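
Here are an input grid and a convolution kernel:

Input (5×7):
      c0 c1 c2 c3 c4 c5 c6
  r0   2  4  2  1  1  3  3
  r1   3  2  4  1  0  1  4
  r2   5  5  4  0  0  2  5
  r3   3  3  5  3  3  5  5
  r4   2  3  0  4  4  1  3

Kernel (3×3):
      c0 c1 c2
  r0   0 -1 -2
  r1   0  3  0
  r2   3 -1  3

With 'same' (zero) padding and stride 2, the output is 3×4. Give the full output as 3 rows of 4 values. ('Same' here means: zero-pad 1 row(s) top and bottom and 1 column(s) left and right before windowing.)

9 11 9 8
14 19 19 21
-3 -11 -1 4

Output[0,0]: The receptive field on the zero-padded input at this output position is [0 0 0 / 0 2 4 / 0 3 2]. Elementwise product with the kernel and sum: 0·-1 + 0·-2 + 2·3 + 0·3 + 3·-1 + 2·3.
Output[0,1]: The receptive field on the zero-padded input at this output position is [0 0 0 / 4 2 1 / 2 4 1]. Elementwise product with the kernel and sum: 0·-1 + 0·-2 + 2·3 + 2·3 + 4·-1 + 1·3.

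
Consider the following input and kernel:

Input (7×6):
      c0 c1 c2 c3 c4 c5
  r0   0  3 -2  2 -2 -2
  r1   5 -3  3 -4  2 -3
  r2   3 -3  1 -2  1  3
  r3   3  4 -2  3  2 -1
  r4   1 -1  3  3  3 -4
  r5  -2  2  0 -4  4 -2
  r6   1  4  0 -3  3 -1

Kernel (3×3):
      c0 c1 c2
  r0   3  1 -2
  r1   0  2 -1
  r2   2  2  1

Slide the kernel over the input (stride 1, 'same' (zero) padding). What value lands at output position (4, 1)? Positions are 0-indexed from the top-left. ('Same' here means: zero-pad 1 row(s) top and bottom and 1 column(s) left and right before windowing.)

The receptive field on the zero-padded input at this output position is [3 4 -2 / 1 -1 3 / -2 2 0]. Elementwise product with the kernel and sum: 3·3 + 4·1 + -2·-2 + -1·2 + 3·-1 + -2·2 + 2·2 + 0·1.

12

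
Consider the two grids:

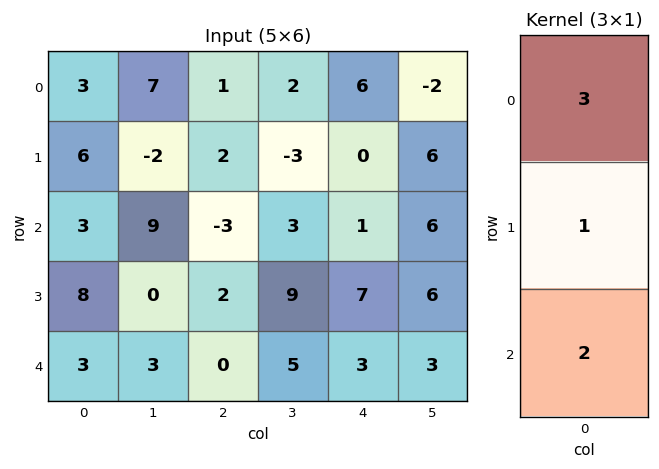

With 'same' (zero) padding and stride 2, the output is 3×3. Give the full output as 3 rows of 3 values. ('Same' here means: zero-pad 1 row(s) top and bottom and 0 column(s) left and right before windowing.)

Output[0,0]: The receptive field on the zero-padded input at this output position is [0 / 3 / 6]. Elementwise product with the kernel and sum: 0·3 + 3·1 + 6·2.

15 5 6
37 7 15
27 6 24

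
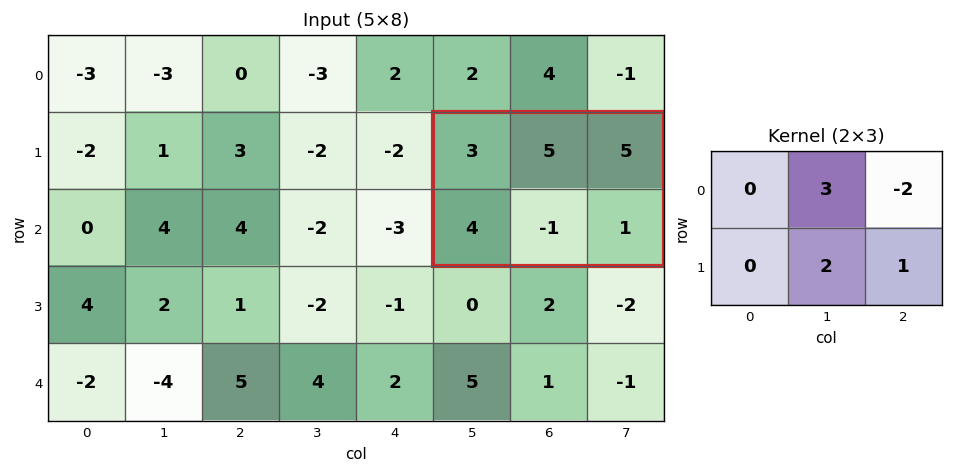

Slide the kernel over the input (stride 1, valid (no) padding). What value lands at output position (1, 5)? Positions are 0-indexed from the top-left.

4

The receptive field on the input at this output position is [3 5 5 / 4 -1 1]. Elementwise product with the kernel and sum: 5·3 + 5·-2 + -1·2 + 1·1.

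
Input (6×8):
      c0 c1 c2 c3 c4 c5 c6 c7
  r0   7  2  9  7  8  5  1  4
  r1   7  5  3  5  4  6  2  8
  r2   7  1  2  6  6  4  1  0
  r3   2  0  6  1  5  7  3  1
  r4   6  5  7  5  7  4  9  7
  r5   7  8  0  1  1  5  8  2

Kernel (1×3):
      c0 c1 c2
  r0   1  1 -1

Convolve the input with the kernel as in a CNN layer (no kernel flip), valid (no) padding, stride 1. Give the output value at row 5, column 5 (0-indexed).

11

The receptive field on the input at this output position is [5 8 2]. Elementwise product with the kernel and sum: 5·1 + 8·1 + 2·-1.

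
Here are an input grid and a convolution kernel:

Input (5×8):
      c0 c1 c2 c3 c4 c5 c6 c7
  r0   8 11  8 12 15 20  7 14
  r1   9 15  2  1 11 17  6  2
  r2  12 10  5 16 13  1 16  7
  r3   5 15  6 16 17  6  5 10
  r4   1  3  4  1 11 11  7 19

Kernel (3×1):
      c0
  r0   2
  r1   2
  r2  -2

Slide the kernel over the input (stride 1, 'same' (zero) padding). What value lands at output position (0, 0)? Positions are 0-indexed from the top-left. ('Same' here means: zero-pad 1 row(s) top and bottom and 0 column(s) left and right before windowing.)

The receptive field on the zero-padded input at this output position is [0 / 8 / 9]. Elementwise product with the kernel and sum: 0·2 + 8·2 + 9·-2.

-2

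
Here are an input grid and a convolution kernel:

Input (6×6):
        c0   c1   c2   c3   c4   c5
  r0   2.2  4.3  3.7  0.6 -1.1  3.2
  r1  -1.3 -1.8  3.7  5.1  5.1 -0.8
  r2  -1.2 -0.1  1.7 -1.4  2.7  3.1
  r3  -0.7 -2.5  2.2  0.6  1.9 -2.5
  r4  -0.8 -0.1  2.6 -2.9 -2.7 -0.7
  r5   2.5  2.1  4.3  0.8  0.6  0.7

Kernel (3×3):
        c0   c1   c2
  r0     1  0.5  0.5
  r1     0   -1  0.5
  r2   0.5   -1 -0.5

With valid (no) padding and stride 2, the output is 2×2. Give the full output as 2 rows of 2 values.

8.5 1.8
1.6 8.25

Output[0,0]: The receptive field on the input at this output position is [2.2 4.3 3.7 / -1.3 -1.8 3.7 / -1.2 -0.1 1.7]. Elementwise product with the kernel and sum: 2.2·1 + 4.3·0.5 + 3.7·0.5 + -1.8·-1 + 3.7·0.5 + -1.2·0.5 + -0.1·-1 + 1.7·-0.5.
Output[0,1]: The receptive field on the input at this output position is [3.7 0.6 -1.1 / 3.7 5.1 5.1 / 1.7 -1.4 2.7]. Elementwise product with the kernel and sum: 3.7·1 + 0.6·0.5 + -1.1·0.5 + 5.1·-1 + 5.1·0.5 + 1.7·0.5 + -1.4·-1 + 2.7·-0.5.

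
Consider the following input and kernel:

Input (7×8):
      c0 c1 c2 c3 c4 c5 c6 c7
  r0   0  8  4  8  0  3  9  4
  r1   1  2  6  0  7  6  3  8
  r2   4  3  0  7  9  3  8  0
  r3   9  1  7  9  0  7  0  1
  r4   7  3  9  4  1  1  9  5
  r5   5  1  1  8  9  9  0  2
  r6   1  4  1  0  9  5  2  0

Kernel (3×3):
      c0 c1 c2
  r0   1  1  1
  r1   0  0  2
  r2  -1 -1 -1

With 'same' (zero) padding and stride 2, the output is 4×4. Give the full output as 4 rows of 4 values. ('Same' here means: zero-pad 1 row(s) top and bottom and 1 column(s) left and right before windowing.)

Output[0,0]: The receptive field on the zero-padded input at this output position is [0 0 0 / 0 0 8 / 0 1 2]. Elementwise product with the kernel and sum: 0·1 + 0·1 + 0·1 + 8·2 + 0·-1 + 1·-1 + 2·-1.
Output[0,1]: The receptive field on the zero-padded input at this output position is [0 0 0 / 8 4 8 / 2 6 0]. Elementwise product with the kernel and sum: 0·1 + 0·1 + 0·1 + 8·2 + 2·-1 + 6·-1 + 0·-1.

13 8 -7 -9
-1 5 3 9
10 15 -8 7
14 10 36 11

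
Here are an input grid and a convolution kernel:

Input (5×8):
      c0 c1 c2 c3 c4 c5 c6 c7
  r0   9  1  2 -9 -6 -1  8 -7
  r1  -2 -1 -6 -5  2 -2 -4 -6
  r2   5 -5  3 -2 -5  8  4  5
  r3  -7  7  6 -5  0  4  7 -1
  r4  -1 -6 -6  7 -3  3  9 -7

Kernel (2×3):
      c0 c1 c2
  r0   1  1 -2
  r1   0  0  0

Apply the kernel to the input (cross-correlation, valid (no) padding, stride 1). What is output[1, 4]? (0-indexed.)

The receptive field on the input at this output position is [2 -2 -4 / -5 8 4]. Elementwise product with the kernel and sum: 2·1 + -2·1 + -4·-2.

8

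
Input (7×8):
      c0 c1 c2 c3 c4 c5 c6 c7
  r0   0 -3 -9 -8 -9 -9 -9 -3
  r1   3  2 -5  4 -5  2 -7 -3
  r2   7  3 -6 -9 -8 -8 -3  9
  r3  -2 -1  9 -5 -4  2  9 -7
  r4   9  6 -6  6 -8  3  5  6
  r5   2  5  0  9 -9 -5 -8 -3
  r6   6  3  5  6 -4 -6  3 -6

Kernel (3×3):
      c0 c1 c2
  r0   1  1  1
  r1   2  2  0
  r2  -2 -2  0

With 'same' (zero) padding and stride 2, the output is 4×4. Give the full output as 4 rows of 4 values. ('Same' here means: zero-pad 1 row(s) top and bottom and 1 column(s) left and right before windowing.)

-6 -18 -32 -26
23 -21 -15 -52
11 -7 -11 46
19 30 -1 -22

Output[0,0]: The receptive field on the zero-padded input at this output position is [0 0 0 / 0 0 -3 / 0 3 2]. Elementwise product with the kernel and sum: 0·1 + 0·1 + 0·1 + 0·2 + 0·2 + 0·-2 + 3·-2.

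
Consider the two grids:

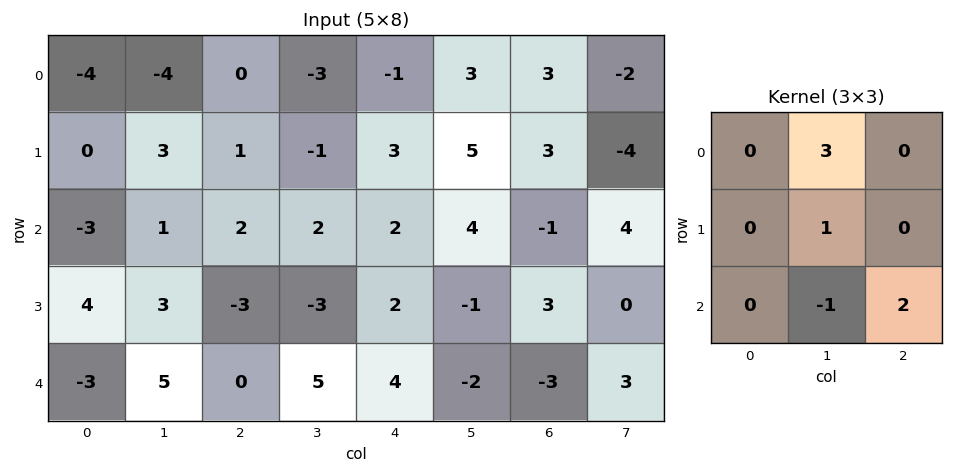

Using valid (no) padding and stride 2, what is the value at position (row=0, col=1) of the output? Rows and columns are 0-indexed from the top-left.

The receptive field on the input at this output position is [0 -3 -1 / 1 -1 3 / 2 2 2]. Elementwise product with the kernel and sum: -3·3 + -1·1 + 2·-1 + 2·2.

-8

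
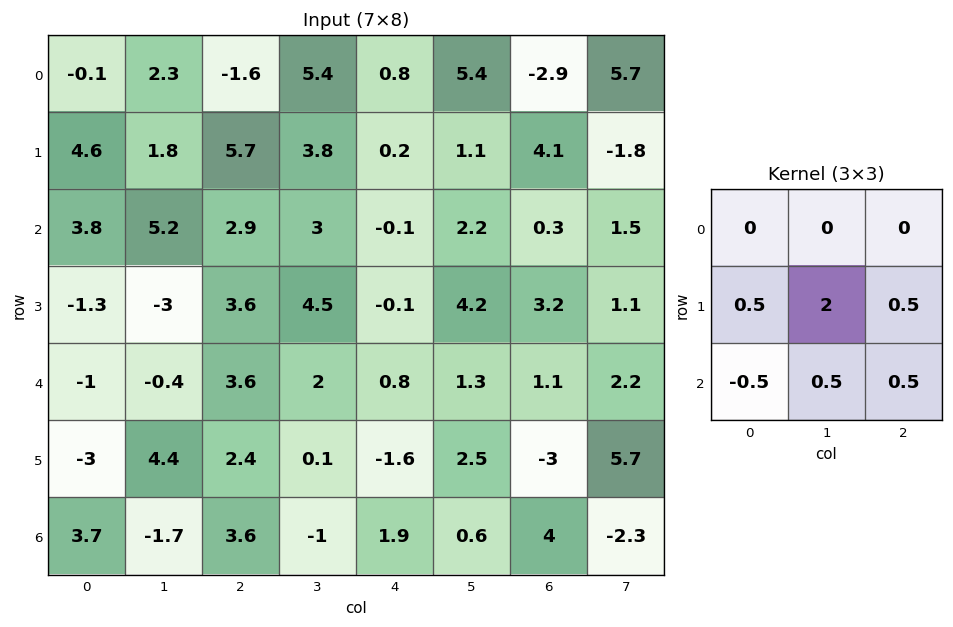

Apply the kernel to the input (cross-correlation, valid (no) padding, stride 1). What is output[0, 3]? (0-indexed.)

The receptive field on the input at this output position is [5.4 0.8 5.4 / 3.8 0.2 1.1 / 3 -0.1 2.2]. Elementwise product with the kernel and sum: 3.8·0.5 + 0.2·2 + 1.1·0.5 + 3·-0.5 + -0.1·0.5 + 2.2·0.5.

2.4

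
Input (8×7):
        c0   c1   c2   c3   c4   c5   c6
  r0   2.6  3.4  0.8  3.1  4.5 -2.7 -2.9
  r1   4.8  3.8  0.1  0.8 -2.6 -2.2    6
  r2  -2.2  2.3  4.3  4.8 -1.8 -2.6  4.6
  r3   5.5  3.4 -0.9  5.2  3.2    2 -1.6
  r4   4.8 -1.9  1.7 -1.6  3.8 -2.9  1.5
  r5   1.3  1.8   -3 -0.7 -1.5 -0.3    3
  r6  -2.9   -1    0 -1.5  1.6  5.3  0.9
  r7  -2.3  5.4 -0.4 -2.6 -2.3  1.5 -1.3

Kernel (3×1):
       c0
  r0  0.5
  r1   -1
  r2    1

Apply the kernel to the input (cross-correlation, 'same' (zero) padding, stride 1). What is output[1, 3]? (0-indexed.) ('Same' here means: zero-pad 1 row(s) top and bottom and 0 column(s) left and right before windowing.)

The receptive field on the zero-padded input at this output position is [3.1 / 0.8 / 4.8]. Elementwise product with the kernel and sum: 3.1·0.5 + 0.8·-1 + 4.8·1.

5.55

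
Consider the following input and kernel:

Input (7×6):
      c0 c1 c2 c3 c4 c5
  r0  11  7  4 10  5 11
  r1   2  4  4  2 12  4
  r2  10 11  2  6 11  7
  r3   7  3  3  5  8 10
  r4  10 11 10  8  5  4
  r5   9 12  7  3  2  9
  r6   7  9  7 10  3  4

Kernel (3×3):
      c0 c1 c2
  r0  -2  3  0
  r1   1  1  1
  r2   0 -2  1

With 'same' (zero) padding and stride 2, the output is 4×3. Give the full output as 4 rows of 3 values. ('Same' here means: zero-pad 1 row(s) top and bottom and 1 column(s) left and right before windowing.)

18 15 6
16 22 50
36 21 36
43 23 17

Output[0,0]: The receptive field on the zero-padded input at this output position is [0 0 0 / 0 11 7 / 0 2 4]. Elementwise product with the kernel and sum: 0·-2 + 0·3 + 0·1 + 11·1 + 7·1 + 2·-2 + 4·1.
Output[0,1]: The receptive field on the zero-padded input at this output position is [0 0 0 / 7 4 10 / 4 4 2]. Elementwise product with the kernel and sum: 0·-2 + 0·3 + 7·1 + 4·1 + 10·1 + 4·-2 + 2·1.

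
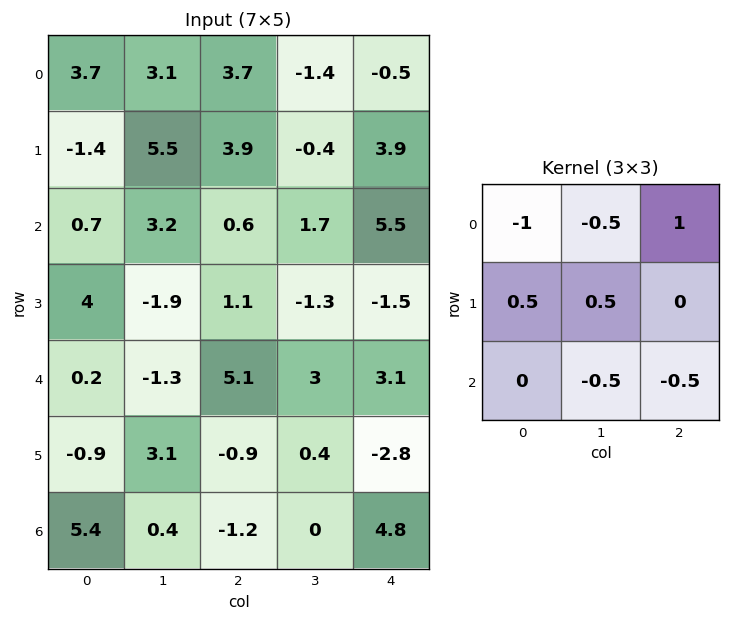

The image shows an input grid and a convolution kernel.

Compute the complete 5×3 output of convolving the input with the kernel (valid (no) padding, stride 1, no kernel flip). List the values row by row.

Output[0,0]: The receptive field on the input at this output position is [3.7 3.1 3.7 / -1.4 5.5 3.9 / 0.7 3.2 0.6]. Elementwise product with the kernel and sum: 3.7·-1 + 3.1·-0.5 + 3.7·1 + -1.4·0.5 + 5.5·0.5 + 3.2·-0.5 + 0.6·-0.5.
Output[0,1]: The receptive field on the input at this output position is [3.1 3.7 -1.4 / 5.5 3.9 -0.4 / 3.2 0.6 1.7]. Elementwise product with the kernel and sum: 3.1·-1 + 3.7·-0.5 + -1.4·1 + 5.5·0.5 + 3.9·0.5 + 0.6·-0.5 + 1.7·-0.5.

-1.4 -2.8 -5.35
4.9 -5.85 2.75
-2.55 -6.25 0.9
-3.6 2.2 3.3
7.05 3.45 -6.15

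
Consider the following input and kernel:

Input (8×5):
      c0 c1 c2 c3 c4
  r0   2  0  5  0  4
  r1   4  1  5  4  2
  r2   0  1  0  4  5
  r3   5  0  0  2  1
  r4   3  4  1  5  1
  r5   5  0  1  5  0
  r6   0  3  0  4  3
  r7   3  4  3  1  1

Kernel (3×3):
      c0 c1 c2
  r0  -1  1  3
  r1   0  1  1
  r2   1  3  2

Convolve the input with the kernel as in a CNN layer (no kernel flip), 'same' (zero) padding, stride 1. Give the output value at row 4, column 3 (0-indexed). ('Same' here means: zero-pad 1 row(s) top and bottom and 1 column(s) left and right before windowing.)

27

The receptive field on the zero-padded input at this output position is [0 2 1 / 1 5 1 / 1 5 0]. Elementwise product with the kernel and sum: 0·-1 + 2·1 + 1·3 + 5·1 + 1·1 + 1·1 + 5·3 + 0·2.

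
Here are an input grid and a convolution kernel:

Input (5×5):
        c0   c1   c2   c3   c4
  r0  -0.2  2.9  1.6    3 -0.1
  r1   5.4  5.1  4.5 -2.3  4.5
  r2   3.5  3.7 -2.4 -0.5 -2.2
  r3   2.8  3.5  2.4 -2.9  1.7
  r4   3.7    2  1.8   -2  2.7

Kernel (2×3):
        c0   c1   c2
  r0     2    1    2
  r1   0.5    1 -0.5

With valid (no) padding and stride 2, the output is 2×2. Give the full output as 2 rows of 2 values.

Output[0,0]: The receptive field on the input at this output position is [-0.2 2.9 1.6 / 5.4 5.1 4.5]. Elementwise product with the kernel and sum: -0.2·2 + 2.9·1 + 1.6·2 + 5.4·0.5 + 5.1·1 + 4.5·-0.5.
Output[0,1]: The receptive field on the input at this output position is [1.6 3 -0.1 / 4.5 -2.3 4.5]. Elementwise product with the kernel and sum: 1.6·2 + 3·1 + -0.1·2 + 4.5·0.5 + -2.3·1 + 4.5·-0.5.

11.25 3.7
9.6 -12.25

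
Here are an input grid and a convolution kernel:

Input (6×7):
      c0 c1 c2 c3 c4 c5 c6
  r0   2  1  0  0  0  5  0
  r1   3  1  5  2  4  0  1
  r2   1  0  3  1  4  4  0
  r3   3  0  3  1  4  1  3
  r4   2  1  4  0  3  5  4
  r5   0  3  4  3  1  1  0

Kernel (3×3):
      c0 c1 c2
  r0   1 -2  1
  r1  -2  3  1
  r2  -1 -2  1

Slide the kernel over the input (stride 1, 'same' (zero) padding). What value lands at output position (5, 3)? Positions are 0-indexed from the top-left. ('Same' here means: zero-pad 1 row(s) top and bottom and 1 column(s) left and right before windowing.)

9

The receptive field on the zero-padded input at this output position is [4 0 3 / 4 3 1 / 0 0 0]. Elementwise product with the kernel and sum: 4·1 + 0·-2 + 3·1 + 4·-2 + 3·3 + 1·1 + 0·-1 + 0·-2 + 0·1.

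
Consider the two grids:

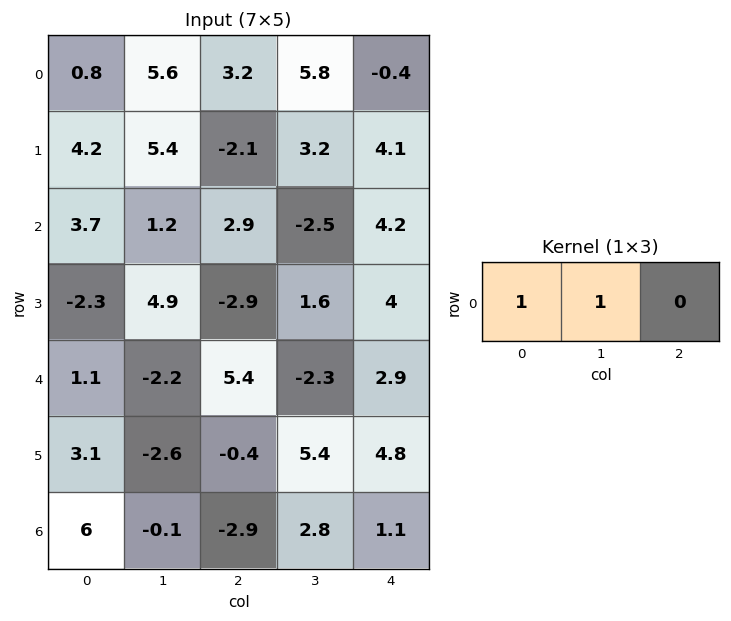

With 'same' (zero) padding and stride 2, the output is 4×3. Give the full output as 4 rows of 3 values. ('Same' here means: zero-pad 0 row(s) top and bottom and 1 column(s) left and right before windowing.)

Output[0,0]: The receptive field on the zero-padded input at this output position is [0 0.8 5.6]. Elementwise product with the kernel and sum: 0·1 + 0.8·1.

0.8 8.8 5.4
3.7 4.1 1.7
1.1 3.2 0.6
6 -3 3.9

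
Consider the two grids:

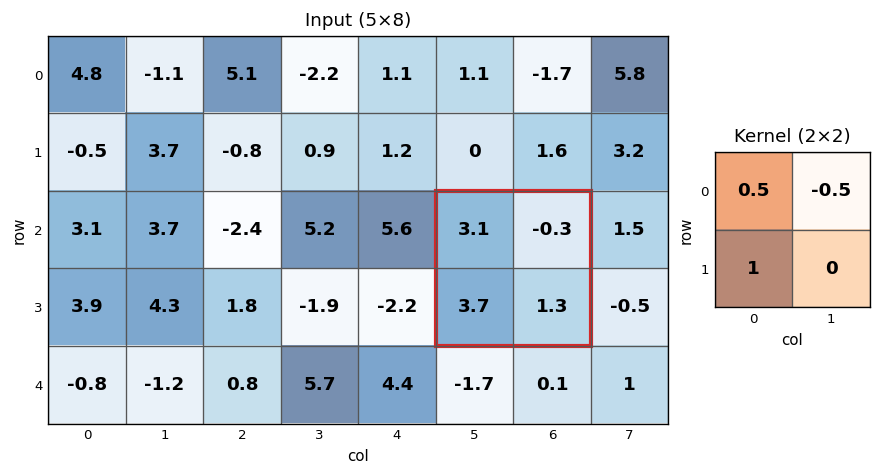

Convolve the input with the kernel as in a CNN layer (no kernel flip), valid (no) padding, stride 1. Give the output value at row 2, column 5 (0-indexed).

5.4

The receptive field on the input at this output position is [3.1 -0.3 / 3.7 1.3]. Elementwise product with the kernel and sum: 3.1·0.5 + -0.3·-0.5 + 3.7·1.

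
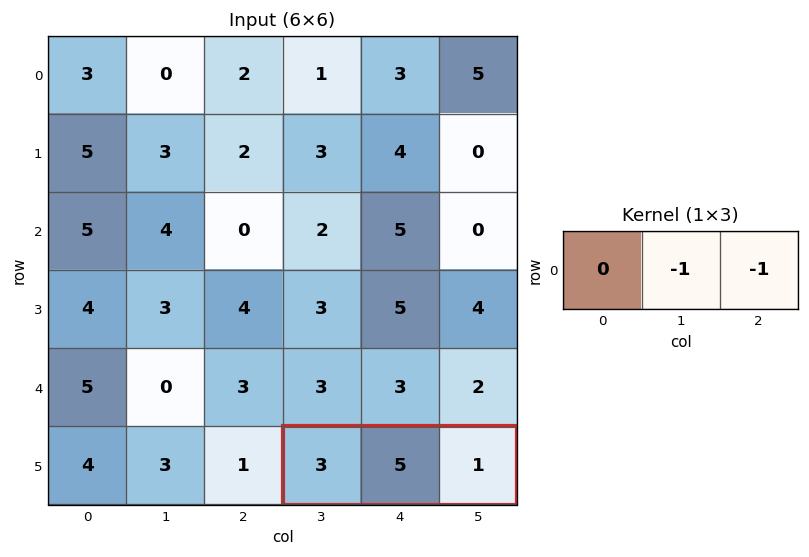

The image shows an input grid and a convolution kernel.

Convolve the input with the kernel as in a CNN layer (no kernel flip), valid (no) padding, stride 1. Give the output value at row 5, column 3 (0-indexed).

-6

The receptive field on the input at this output position is [3 5 1]. Elementwise product with the kernel and sum: 5·-1 + 1·-1.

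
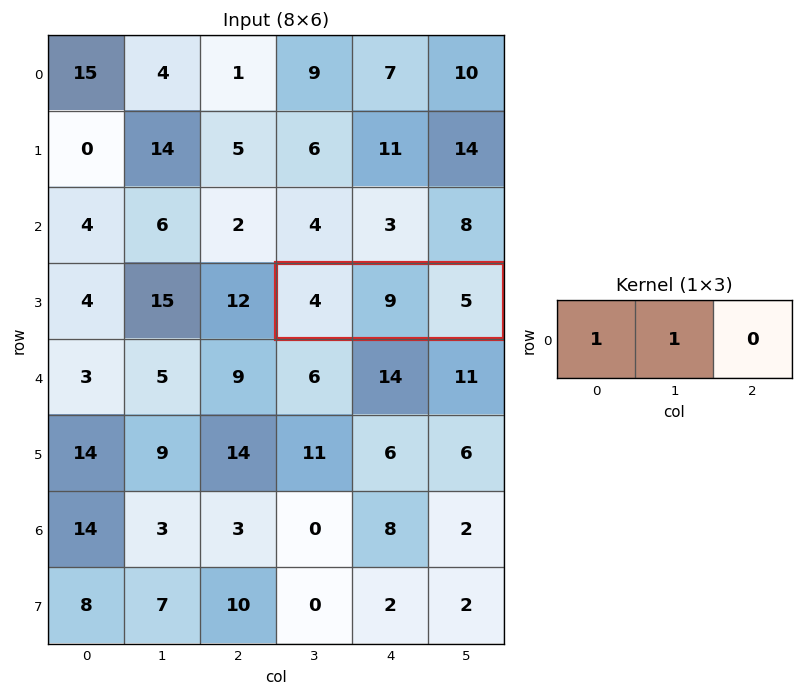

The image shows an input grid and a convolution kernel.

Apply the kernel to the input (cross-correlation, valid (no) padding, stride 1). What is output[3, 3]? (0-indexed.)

13

The receptive field on the input at this output position is [4 9 5]. Elementwise product with the kernel and sum: 4·1 + 9·1.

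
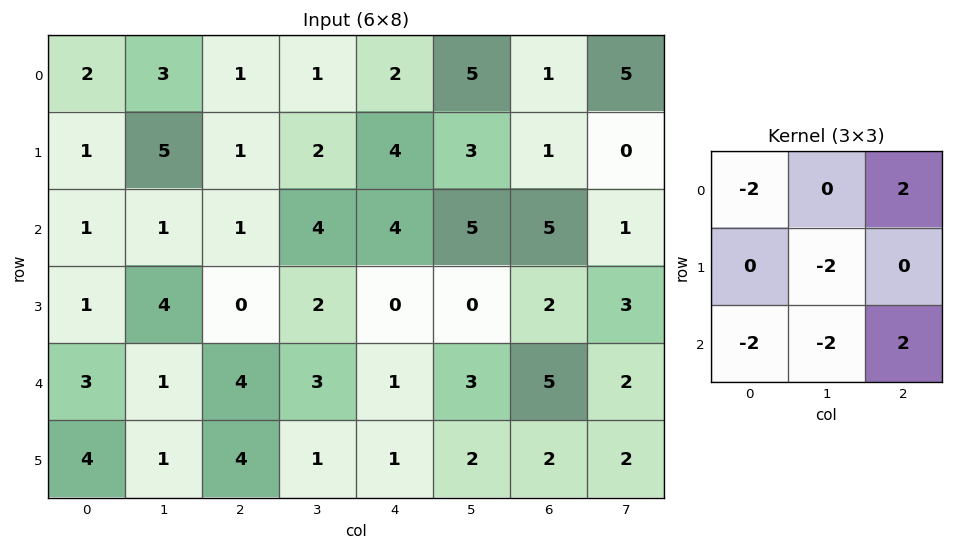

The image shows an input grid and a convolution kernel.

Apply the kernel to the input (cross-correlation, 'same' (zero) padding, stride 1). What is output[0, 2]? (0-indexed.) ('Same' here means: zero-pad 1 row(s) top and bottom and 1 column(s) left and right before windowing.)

The receptive field on the zero-padded input at this output position is [0 0 0 / 3 1 1 / 5 1 2]. Elementwise product with the kernel and sum: 0·-2 + 0·2 + 1·-2 + 5·-2 + 1·-2 + 2·2.

-10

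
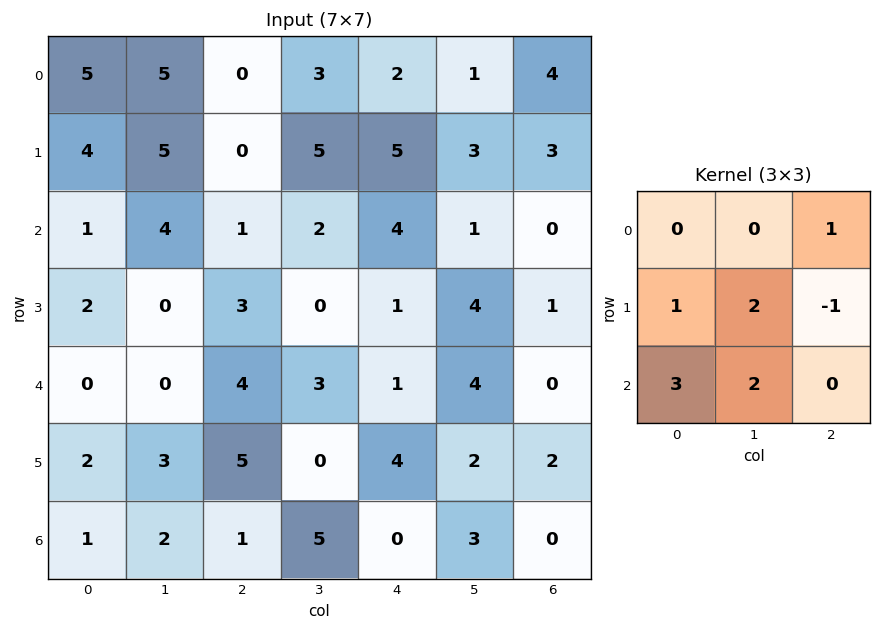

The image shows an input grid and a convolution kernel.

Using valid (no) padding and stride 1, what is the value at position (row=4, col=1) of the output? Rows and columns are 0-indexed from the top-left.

24

The receptive field on the input at this output position is [0 4 3 / 3 5 0 / 2 1 5]. Elementwise product with the kernel and sum: 3·1 + 3·1 + 5·2 + 0·-1 + 2·3 + 1·2.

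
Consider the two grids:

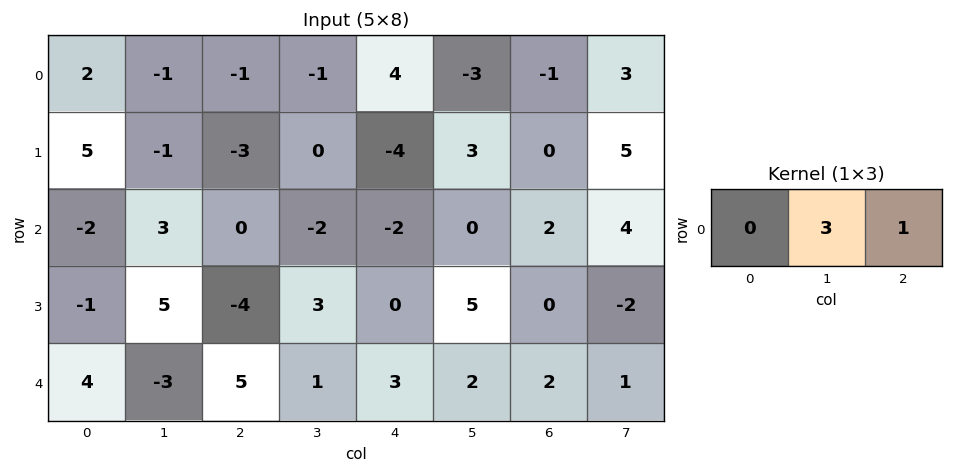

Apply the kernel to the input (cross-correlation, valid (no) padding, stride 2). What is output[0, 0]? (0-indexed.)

The receptive field on the input at this output position is [2 -1 -1]. Elementwise product with the kernel and sum: -1·3 + -1·1.

-4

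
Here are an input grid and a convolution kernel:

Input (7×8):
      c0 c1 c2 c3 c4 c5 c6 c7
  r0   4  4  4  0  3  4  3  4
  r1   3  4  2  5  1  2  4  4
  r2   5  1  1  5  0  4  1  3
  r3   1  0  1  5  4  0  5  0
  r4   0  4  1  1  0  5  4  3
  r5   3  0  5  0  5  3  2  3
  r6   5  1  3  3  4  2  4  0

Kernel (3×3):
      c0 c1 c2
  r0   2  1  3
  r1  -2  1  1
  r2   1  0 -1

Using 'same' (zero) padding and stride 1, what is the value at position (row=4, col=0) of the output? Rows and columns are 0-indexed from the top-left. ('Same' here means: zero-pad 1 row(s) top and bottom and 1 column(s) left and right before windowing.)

5

The receptive field on the zero-padded input at this output position is [0 1 0 / 0 0 4 / 0 3 0]. Elementwise product with the kernel and sum: 0·2 + 1·1 + 0·3 + 0·-2 + 0·1 + 4·1 + 0·1 + 0·-1.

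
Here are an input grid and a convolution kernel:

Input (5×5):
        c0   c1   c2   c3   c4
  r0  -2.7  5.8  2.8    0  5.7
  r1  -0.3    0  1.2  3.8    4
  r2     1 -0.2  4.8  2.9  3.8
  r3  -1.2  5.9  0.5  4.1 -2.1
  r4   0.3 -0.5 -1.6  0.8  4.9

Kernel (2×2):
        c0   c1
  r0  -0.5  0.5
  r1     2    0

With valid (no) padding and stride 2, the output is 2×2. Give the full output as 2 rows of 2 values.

3.65 1
-3 0.05

Output[0,0]: The receptive field on the input at this output position is [-2.7 5.8 / -0.3 0]. Elementwise product with the kernel and sum: -2.7·-0.5 + 5.8·0.5 + -0.3·2.
Output[0,1]: The receptive field on the input at this output position is [2.8 0 / 1.2 3.8]. Elementwise product with the kernel and sum: 2.8·-0.5 + 0·0.5 + 1.2·2.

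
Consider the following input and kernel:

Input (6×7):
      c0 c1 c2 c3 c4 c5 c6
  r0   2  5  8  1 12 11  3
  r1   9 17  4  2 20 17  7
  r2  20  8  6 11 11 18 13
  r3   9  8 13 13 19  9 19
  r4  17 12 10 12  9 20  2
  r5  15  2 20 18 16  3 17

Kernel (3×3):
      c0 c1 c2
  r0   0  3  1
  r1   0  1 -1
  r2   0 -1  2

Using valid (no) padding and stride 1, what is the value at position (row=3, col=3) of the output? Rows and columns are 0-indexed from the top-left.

The receptive field on the input at this output position is [13 19 9 / 12 9 20 / 18 16 3]. Elementwise product with the kernel and sum: 19·3 + 9·1 + 9·1 + 20·-1 + 16·-1 + 3·2.

45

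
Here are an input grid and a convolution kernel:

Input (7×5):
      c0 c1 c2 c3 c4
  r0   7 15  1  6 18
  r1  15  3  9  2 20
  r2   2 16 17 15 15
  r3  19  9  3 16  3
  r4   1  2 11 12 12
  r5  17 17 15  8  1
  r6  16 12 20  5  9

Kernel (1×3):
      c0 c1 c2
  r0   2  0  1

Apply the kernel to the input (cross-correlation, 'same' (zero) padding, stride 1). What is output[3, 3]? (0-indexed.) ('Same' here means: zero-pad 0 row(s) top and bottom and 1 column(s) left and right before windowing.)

The receptive field on the zero-padded input at this output position is [3 16 3]. Elementwise product with the kernel and sum: 3·2 + 3·1.

9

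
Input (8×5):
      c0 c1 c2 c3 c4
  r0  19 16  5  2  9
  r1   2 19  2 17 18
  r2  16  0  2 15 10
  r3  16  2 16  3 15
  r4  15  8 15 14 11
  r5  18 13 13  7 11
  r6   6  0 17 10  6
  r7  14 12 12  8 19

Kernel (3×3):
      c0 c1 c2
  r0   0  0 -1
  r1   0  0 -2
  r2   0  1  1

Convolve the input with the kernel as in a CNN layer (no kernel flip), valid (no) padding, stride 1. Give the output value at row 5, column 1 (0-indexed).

The receptive field on the input at this output position is [13 13 7 / 0 17 10 / 12 12 8]. Elementwise product with the kernel and sum: 7·-1 + 10·-2 + 12·1 + 8·1.

-7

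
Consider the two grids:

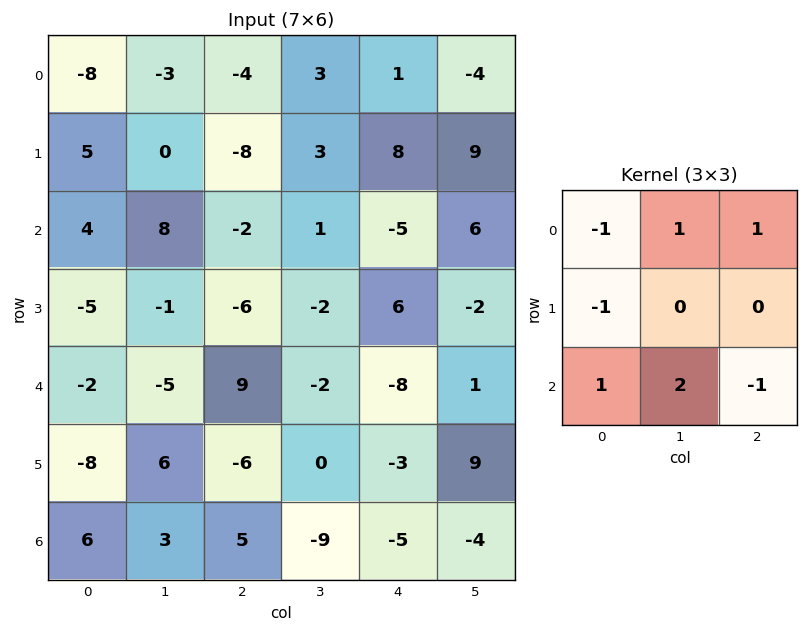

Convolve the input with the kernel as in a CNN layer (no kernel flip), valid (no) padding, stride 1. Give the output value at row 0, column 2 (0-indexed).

The receptive field on the input at this output position is [-4 3 1 / -8 3 8 / -2 1 -5]. Elementwise product with the kernel and sum: -4·-1 + 3·1 + 1·1 + -8·-1 + -2·1 + 1·2 + -5·-1.

21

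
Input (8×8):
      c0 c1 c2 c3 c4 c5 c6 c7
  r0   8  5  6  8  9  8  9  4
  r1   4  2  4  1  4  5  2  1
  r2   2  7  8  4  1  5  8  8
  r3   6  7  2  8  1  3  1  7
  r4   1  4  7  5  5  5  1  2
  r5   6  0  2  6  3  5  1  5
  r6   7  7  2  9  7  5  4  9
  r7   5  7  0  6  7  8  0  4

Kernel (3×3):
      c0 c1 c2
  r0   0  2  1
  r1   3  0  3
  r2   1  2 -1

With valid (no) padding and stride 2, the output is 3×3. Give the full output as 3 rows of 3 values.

48 64 46
48 30 38
58 43 36

Output[0,0]: The receptive field on the input at this output position is [8 5 6 / 4 2 4 / 2 7 8]. Elementwise product with the kernel and sum: 5·2 + 6·1 + 4·3 + 4·3 + 2·1 + 7·2 + 8·-1.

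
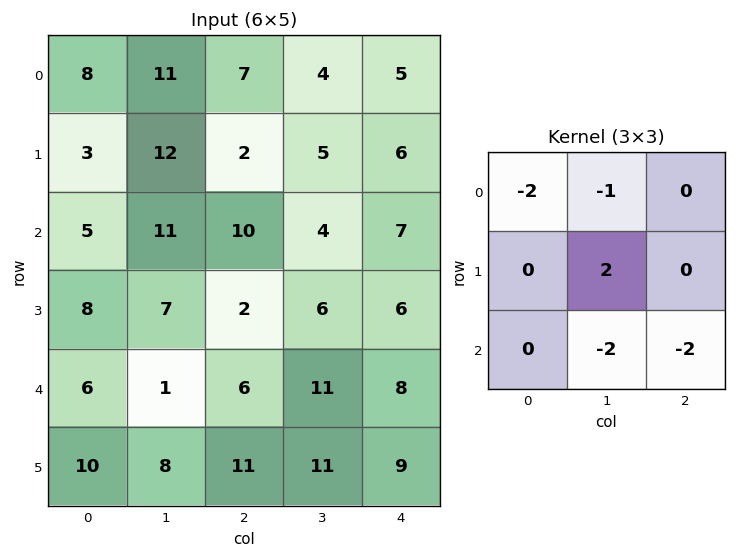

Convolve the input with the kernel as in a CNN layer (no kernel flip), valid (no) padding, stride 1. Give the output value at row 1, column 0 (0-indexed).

-14

The receptive field on the input at this output position is [3 12 2 / 5 11 10 / 8 7 2]. Elementwise product with the kernel and sum: 3·-2 + 12·-1 + 11·2 + 7·-2 + 2·-2.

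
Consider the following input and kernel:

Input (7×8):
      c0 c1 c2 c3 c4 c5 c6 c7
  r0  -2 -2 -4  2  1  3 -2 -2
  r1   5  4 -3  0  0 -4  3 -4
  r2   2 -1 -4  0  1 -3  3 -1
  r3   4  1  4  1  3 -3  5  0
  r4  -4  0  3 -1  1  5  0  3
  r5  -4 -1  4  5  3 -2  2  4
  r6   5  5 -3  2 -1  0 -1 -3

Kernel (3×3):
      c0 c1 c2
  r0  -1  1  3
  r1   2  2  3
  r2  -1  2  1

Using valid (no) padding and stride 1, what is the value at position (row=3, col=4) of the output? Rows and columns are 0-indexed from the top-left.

The receptive field on the input at this output position is [3 -3 5 / 1 5 0 / 3 -2 2]. Elementwise product with the kernel and sum: 3·-1 + -3·1 + 5·3 + 1·2 + 5·2 + 0·3 + 3·-1 + -2·2 + 2·1.

16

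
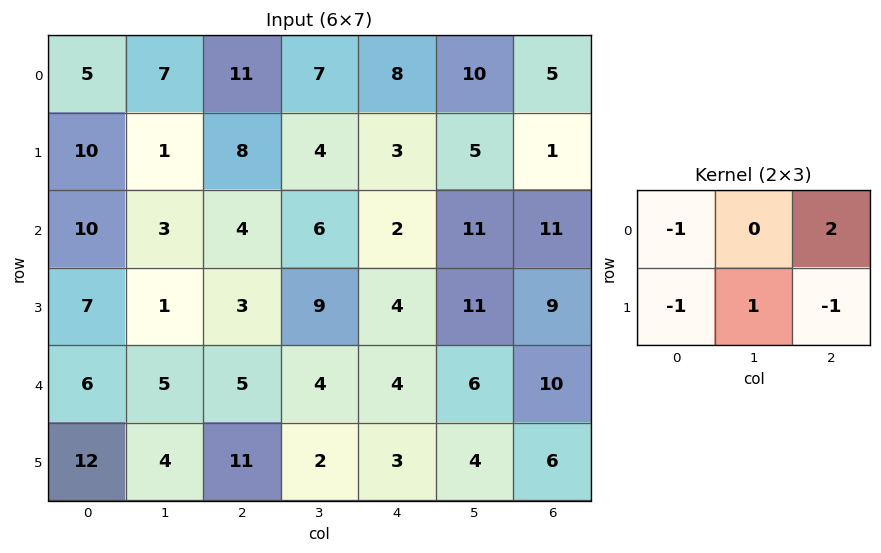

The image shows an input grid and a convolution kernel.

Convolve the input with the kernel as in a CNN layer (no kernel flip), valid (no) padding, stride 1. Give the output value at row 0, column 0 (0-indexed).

0

The receptive field on the input at this output position is [5 7 11 / 10 1 8]. Elementwise product with the kernel and sum: 5·-1 + 11·2 + 10·-1 + 1·1 + 8·-1.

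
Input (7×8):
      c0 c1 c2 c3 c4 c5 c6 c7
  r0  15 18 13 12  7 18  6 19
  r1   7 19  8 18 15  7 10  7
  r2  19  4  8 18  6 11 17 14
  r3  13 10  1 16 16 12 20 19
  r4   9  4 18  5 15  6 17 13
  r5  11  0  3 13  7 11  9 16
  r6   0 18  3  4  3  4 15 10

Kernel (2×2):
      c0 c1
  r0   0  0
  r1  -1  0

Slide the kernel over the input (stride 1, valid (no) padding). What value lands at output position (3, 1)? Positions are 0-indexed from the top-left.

The receptive field on the input at this output position is [10 1 / 4 18]. Elementwise product with the kernel and sum: 4·-1.

-4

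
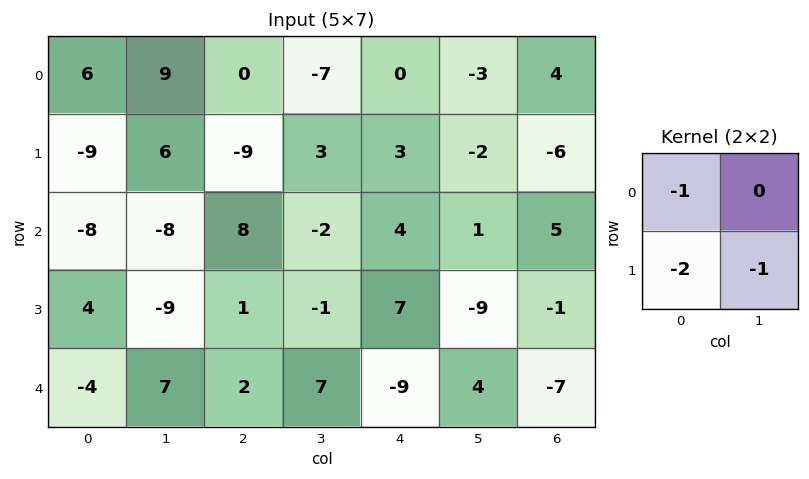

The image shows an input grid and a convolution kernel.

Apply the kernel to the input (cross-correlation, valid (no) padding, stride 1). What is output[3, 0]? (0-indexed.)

-3

The receptive field on the input at this output position is [4 -9 / -4 7]. Elementwise product with the kernel and sum: 4·-1 + -4·-2 + 7·-1.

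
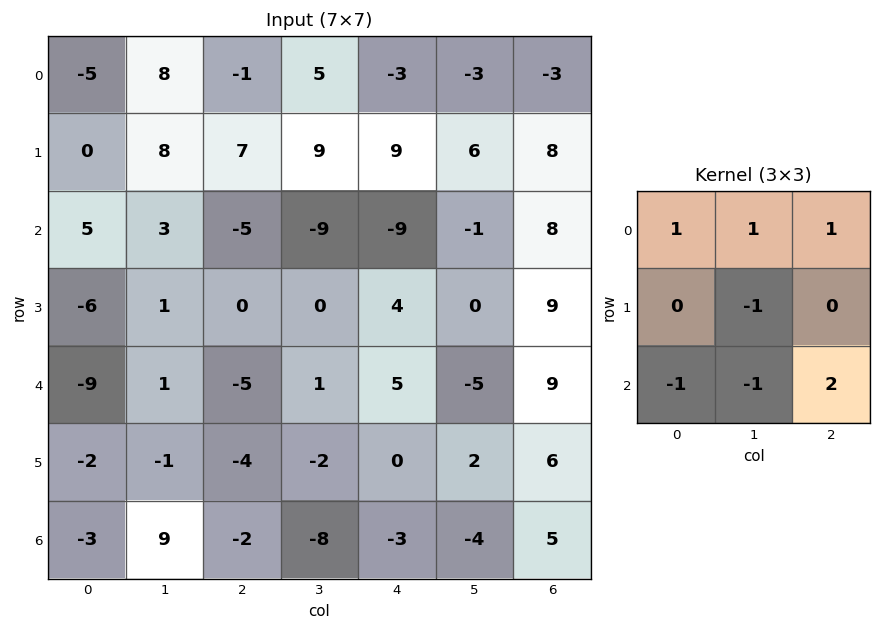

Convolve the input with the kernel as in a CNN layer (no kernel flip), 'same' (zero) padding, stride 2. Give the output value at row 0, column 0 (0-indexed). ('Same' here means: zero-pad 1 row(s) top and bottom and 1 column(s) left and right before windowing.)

21

The receptive field on the zero-padded input at this output position is [0 0 0 / 0 -5 8 / 0 0 8]. Elementwise product with the kernel and sum: 0·1 + 0·1 + 0·1 + -5·-1 + 0·-1 + 0·-1 + 8·2.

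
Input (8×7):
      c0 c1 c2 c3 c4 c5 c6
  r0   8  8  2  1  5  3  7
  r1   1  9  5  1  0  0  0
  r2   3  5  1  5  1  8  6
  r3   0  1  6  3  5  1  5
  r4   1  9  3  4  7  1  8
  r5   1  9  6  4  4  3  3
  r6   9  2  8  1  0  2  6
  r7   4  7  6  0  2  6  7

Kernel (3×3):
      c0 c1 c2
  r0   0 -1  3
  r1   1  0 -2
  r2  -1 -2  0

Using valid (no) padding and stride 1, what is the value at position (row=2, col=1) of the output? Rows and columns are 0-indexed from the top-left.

The receptive field on the input at this output position is [5 1 5 / 1 6 3 / 9 3 4]. Elementwise product with the kernel and sum: 1·-1 + 5·3 + 1·1 + 3·-2 + 9·-1 + 3·-2.

-6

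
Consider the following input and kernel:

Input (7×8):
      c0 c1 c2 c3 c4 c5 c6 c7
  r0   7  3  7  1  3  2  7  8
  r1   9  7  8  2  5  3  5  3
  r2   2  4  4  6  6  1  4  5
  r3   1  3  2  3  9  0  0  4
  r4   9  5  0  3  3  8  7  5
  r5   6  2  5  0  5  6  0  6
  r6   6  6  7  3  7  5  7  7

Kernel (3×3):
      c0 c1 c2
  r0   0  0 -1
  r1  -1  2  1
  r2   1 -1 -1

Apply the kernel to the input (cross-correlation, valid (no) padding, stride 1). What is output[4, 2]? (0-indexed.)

The receptive field on the input at this output position is [0 3 3 / 5 0 5 / 7 3 7]. Elementwise product with the kernel and sum: 3·-1 + 5·-1 + 0·2 + 5·1 + 7·1 + 3·-1 + 7·-1.

-6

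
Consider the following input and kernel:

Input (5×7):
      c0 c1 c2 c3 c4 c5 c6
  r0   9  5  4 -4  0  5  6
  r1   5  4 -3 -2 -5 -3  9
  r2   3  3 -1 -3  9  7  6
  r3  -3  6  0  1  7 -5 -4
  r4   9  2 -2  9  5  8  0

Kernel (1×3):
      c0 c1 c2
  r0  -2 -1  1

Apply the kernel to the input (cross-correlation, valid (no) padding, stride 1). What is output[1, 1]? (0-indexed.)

The receptive field on the input at this output position is [4 -3 -2]. Elementwise product with the kernel and sum: 4·-2 + -3·-1 + -2·1.

-7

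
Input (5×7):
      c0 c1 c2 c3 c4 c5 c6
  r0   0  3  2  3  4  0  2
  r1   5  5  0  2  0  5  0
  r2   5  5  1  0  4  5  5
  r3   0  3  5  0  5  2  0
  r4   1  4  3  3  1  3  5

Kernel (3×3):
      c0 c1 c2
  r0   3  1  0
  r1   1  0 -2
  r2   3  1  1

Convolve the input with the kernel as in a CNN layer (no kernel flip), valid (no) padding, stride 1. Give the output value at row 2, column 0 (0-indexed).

The receptive field on the input at this output position is [5 5 1 / 0 3 5 / 1 4 3]. Elementwise product with the kernel and sum: 5·3 + 5·1 + 0·1 + 5·-2 + 1·3 + 4·1 + 3·1.

20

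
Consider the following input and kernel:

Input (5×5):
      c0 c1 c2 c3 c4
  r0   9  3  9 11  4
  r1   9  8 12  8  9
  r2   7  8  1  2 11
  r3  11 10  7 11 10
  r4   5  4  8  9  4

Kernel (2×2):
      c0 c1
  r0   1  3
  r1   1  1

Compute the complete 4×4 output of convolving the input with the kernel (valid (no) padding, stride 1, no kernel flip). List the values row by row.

Output[0,0]: The receptive field on the input at this output position is [9 3 / 9 8]. Elementwise product with the kernel and sum: 9·1 + 3·3 + 9·1 + 8·1.
Output[0,1]: The receptive field on the input at this output position is [3 9 / 8 12]. Elementwise product with the kernel and sum: 3·1 + 9·3 + 8·1 + 12·1.

35 50 62 40
48 53 39 48
52 28 25 56
50 43 57 54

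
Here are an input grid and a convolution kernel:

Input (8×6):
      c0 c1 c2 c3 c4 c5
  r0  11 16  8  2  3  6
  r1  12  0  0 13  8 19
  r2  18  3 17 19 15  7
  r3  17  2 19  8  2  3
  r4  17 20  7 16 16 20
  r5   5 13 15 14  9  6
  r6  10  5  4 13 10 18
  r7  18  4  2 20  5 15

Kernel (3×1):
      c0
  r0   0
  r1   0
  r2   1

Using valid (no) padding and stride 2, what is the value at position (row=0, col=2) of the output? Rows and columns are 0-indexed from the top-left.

15

The receptive field on the input at this output position is [3 / 8 / 15]. Elementwise product with the kernel and sum: 15·1.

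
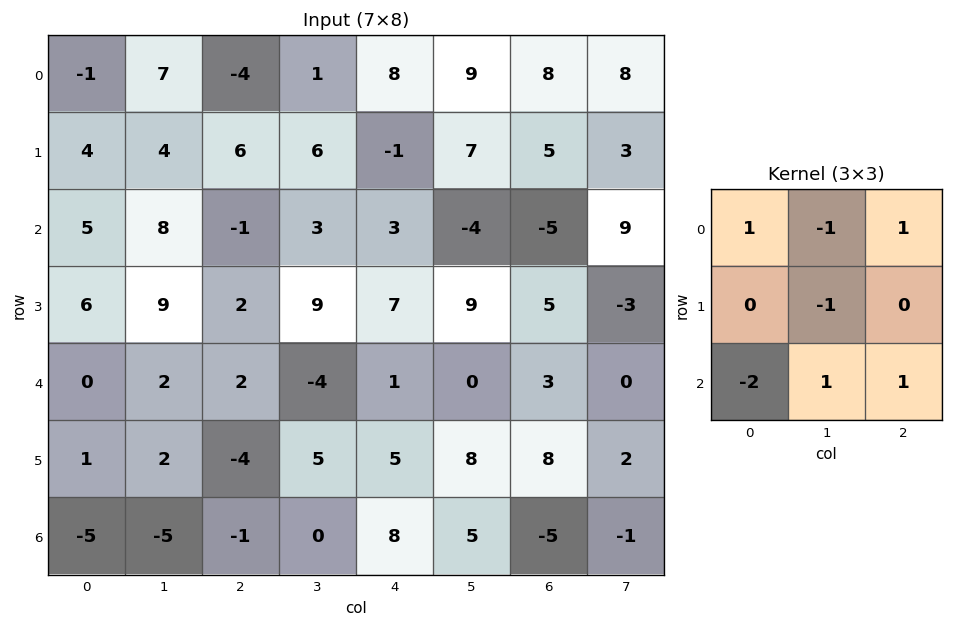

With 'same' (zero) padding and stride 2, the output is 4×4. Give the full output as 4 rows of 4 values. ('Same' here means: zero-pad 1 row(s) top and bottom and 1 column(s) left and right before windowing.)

Output[0,0]: The receptive field on the zero-padded input at this output position is [0 0 0 / 0 -1 7 / 0 4 4]. Elementwise product with the kernel and sum: 0·1 + 0·-1 + 0·1 + -1·-1 + 0·-2 + 4·1 + 4·1.

9 8 -14 -14
10 -2 9 -6
6 11 13 -8
6 12 0 7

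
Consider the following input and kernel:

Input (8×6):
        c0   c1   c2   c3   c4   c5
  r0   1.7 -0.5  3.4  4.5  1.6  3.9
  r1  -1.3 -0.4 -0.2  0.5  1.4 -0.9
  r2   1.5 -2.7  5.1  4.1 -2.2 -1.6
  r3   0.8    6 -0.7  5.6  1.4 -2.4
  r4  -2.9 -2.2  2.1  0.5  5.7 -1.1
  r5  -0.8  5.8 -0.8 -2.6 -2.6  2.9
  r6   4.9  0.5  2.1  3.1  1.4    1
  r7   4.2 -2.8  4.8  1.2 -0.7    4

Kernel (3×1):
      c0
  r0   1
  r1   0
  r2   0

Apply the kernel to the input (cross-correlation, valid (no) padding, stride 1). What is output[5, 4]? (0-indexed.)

The receptive field on the input at this output position is [-2.6 / 1.4 / -0.7]. Elementwise product with the kernel and sum: -2.6·1.

-2.6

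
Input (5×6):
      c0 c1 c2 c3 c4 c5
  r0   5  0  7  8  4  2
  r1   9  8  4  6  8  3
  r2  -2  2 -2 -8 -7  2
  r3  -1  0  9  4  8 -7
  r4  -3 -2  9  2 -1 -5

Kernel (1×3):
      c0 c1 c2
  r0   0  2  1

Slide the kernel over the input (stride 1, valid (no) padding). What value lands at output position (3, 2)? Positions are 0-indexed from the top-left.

The receptive field on the input at this output position is [9 4 8]. Elementwise product with the kernel and sum: 4·2 + 8·1.

16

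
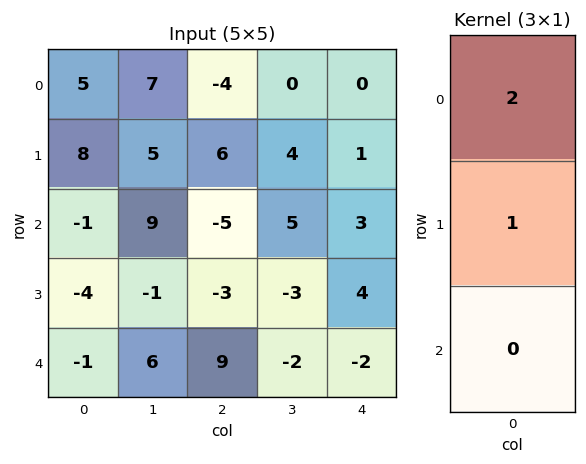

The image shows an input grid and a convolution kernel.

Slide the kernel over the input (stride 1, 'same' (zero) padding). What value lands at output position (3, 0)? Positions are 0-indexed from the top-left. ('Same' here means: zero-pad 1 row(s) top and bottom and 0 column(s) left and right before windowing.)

-6

The receptive field on the zero-padded input at this output position is [-1 / -4 / -1]. Elementwise product with the kernel and sum: -1·2 + -4·1.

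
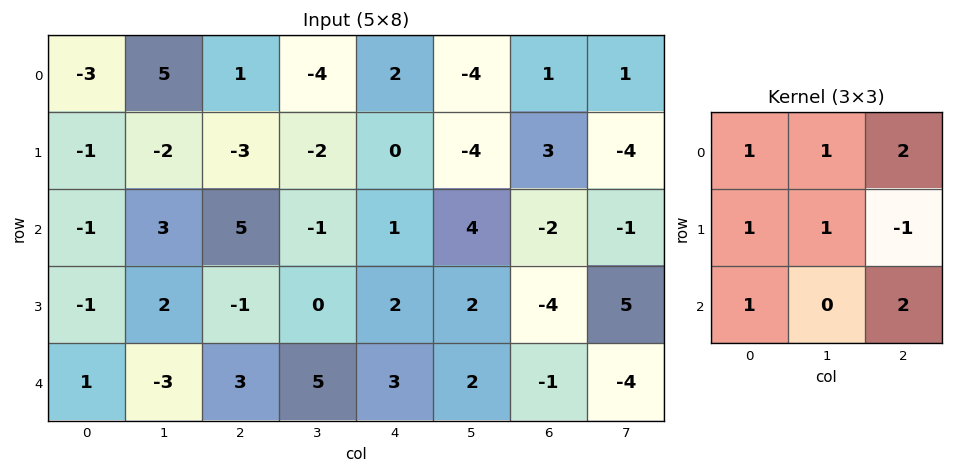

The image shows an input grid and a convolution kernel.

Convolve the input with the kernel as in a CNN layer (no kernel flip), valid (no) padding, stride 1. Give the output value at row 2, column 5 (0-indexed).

-13

The receptive field on the input at this output position is [4 -2 -1 / 2 -4 5 / 2 -1 -4]. Elementwise product with the kernel and sum: 4·1 + -2·1 + -1·2 + 2·1 + -4·1 + 5·-1 + 2·1 + -4·2.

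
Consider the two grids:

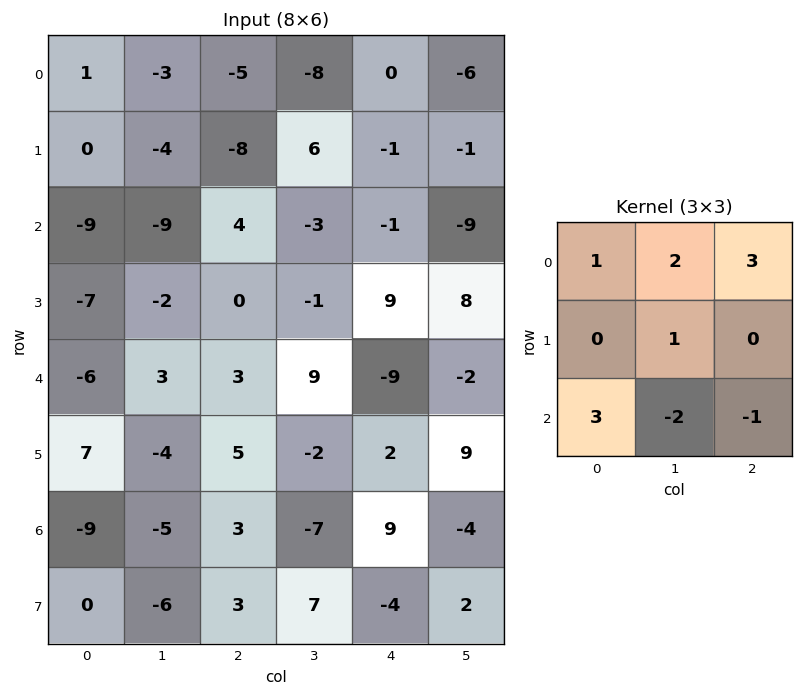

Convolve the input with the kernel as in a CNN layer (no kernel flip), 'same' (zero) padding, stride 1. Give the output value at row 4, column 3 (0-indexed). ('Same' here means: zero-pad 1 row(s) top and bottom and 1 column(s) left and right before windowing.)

The receptive field on the zero-padded input at this output position is [0 -1 9 / 3 9 -9 / 5 -2 2]. Elementwise product with the kernel and sum: 0·1 + -1·2 + 9·3 + 9·1 + 5·3 + -2·-2 + 2·-1.

51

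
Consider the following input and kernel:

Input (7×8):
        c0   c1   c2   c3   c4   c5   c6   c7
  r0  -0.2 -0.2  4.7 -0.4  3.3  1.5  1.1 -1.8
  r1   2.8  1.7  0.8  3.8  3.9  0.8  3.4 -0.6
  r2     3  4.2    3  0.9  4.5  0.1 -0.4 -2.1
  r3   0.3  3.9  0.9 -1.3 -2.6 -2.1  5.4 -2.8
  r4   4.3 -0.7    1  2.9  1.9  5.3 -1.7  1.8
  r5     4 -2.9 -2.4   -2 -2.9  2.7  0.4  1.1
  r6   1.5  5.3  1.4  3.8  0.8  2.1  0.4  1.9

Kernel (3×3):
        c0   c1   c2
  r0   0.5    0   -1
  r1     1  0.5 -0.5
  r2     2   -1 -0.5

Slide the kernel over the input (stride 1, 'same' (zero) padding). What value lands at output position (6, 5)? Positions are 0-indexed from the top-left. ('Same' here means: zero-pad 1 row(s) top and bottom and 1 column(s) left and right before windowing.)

The receptive field on the zero-padded input at this output position is [-2.9 2.7 0.4 / 0.8 2.1 0.4 / 0 0 0]. Elementwise product with the kernel and sum: -2.9·0.5 + 0.4·-1 + 0.8·1 + 2.1·0.5 + 0.4·-0.5 + 0·2 + 0·-1 + 0·-0.5.

-0.2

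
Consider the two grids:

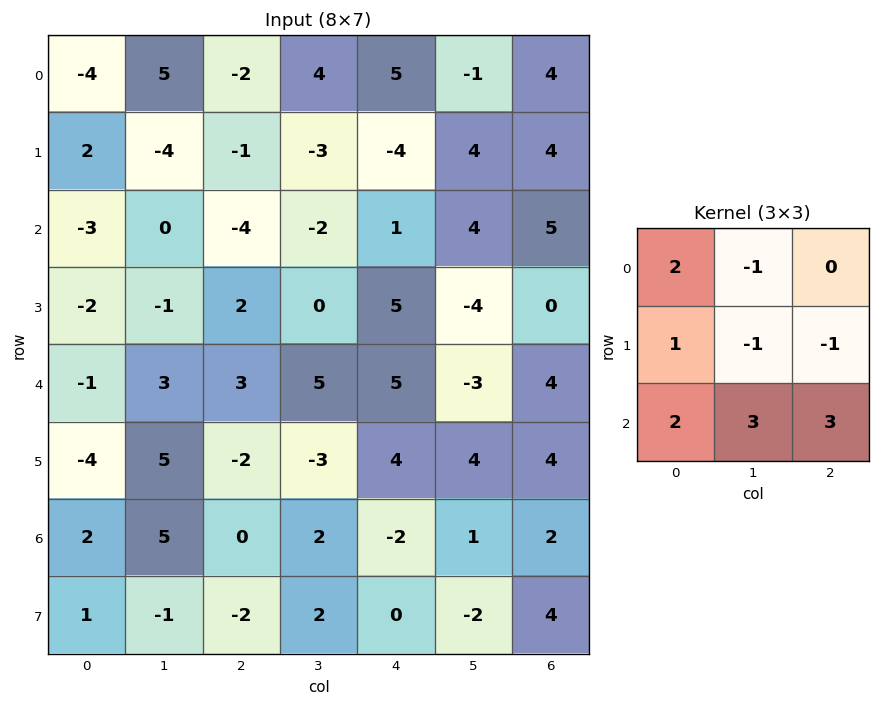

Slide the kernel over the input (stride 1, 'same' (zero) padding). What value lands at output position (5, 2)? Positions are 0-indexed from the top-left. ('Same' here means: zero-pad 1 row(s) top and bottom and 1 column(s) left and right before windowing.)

The receptive field on the zero-padded input at this output position is [3 3 5 / 5 -2 -3 / 5 0 2]. Elementwise product with the kernel and sum: 3·2 + 3·-1 + 5·1 + -2·-1 + -3·-1 + 5·2 + 0·3 + 2·3.

29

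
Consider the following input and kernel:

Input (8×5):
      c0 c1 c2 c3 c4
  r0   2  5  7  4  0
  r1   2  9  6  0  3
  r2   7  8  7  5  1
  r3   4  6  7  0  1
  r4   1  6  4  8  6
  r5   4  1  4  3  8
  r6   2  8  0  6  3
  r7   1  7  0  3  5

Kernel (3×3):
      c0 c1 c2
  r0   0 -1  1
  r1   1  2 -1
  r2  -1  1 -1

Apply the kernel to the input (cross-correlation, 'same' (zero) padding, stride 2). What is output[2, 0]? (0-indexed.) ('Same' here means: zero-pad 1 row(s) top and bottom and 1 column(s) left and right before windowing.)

1

The receptive field on the zero-padded input at this output position is [0 4 6 / 0 1 6 / 0 4 1]. Elementwise product with the kernel and sum: 4·-1 + 6·1 + 0·1 + 1·2 + 6·-1 + 0·-1 + 4·1 + 1·-1.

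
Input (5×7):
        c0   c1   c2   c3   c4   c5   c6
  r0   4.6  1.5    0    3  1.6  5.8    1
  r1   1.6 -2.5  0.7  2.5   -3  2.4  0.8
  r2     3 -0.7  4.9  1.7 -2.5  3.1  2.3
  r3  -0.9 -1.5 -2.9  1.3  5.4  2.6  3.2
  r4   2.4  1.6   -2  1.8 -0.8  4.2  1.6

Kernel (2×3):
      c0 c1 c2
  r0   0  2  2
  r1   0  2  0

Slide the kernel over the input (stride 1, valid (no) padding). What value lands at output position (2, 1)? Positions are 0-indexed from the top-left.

7.4

The receptive field on the input at this output position is [-0.7 4.9 1.7 / -1.5 -2.9 1.3]. Elementwise product with the kernel and sum: 4.9·2 + 1.7·2 + -2.9·2.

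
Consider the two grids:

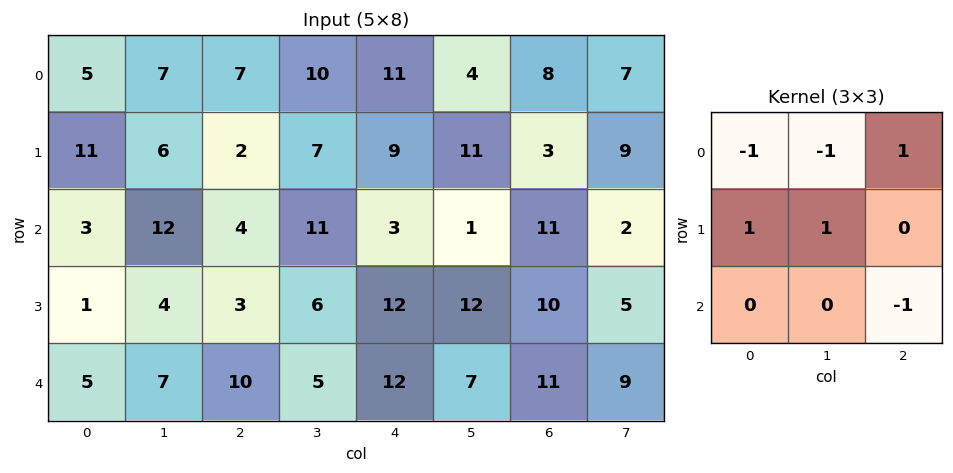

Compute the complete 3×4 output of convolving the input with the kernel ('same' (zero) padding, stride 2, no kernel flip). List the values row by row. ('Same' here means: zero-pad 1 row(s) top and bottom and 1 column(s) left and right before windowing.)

Output[0,0]: The receptive field on the zero-padded input at this output position is [0 0 0 / 0 5 7 / 0 11 6]. Elementwise product with the kernel and sum: 0·-1 + 0·-1 + 0·1 + 0·1 + 5·1 + 6·-1.
Output[0,1]: The receptive field on the zero-padded input at this output position is [0 0 0 / 7 7 10 / 6 2 7]. Elementwise product with the kernel and sum: 0·-1 + 0·-1 + 0·1 + 7·1 + 7·1 + 7·-1.

-1 7 10 3
-6 9 -3 2
8 16 11 1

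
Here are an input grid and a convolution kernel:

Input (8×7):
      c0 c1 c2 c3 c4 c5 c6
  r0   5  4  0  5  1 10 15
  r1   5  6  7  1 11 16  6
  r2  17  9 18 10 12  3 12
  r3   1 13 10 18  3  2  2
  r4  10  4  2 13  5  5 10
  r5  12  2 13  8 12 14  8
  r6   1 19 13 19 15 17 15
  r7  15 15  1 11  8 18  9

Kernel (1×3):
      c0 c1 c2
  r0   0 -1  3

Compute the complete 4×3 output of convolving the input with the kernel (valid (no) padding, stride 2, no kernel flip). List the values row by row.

Output[0,0]: The receptive field on the input at this output position is [5 4 0]. Elementwise product with the kernel and sum: 4·-1 + 0·3.

-4 -2 35
45 26 33
2 2 25
20 26 28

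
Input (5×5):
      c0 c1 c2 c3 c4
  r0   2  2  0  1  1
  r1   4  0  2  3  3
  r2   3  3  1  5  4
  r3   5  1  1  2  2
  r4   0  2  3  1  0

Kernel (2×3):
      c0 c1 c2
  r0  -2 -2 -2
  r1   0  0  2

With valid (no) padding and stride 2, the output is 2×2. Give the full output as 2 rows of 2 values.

-4 2
-12 -16

Output[0,0]: The receptive field on the input at this output position is [2 2 0 / 4 0 2]. Elementwise product with the kernel and sum: 2·-2 + 2·-2 + 0·-2 + 2·2.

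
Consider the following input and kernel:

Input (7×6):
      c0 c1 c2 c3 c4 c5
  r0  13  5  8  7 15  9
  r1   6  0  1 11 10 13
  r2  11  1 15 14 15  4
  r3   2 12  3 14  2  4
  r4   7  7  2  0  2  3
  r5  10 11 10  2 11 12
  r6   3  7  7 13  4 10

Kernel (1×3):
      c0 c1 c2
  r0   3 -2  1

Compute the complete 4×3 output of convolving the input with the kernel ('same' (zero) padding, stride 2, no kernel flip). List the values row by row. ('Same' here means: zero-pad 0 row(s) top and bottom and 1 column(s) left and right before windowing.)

Output[0,0]: The receptive field on the zero-padded input at this output position is [0 13 5]. Elementwise product with the kernel and sum: 0·3 + 13·-2 + 5·1.
Output[0,1]: The receptive field on the zero-padded input at this output position is [5 8 7]. Elementwise product with the kernel and sum: 5·3 + 8·-2 + 7·1.

-21 6 0
-21 -13 16
-7 17 -1
1 20 41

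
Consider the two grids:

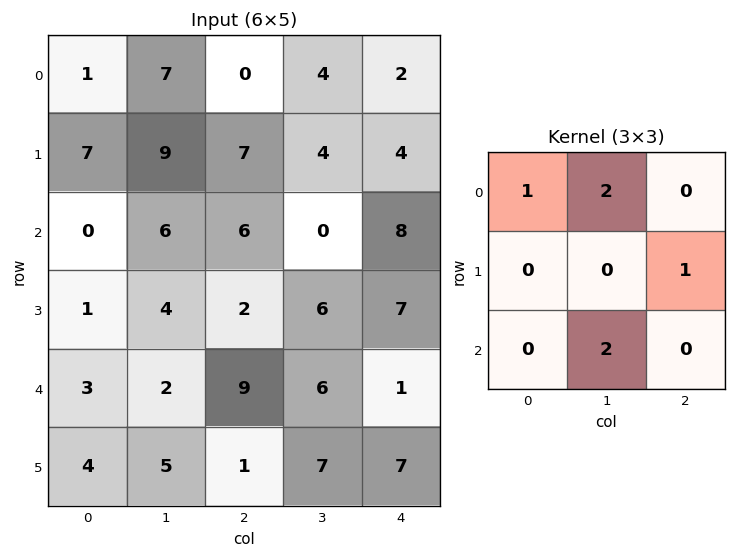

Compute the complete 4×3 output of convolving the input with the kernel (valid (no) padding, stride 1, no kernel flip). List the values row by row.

34 23 12
39 27 35
18 42 25
28 16 29

Output[0,0]: The receptive field on the input at this output position is [1 7 0 / 7 9 7 / 0 6 6]. Elementwise product with the kernel and sum: 1·1 + 7·2 + 7·1 + 6·2.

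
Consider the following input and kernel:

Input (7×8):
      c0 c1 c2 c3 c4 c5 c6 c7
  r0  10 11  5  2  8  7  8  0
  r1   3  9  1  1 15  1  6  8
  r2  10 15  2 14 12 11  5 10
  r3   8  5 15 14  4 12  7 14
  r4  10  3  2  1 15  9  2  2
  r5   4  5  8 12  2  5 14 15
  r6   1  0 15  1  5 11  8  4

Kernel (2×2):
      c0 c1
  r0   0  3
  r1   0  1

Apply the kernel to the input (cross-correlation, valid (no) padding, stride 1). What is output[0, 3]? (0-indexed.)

39

The receptive field on the input at this output position is [2 8 / 1 15]. Elementwise product with the kernel and sum: 8·3 + 15·1.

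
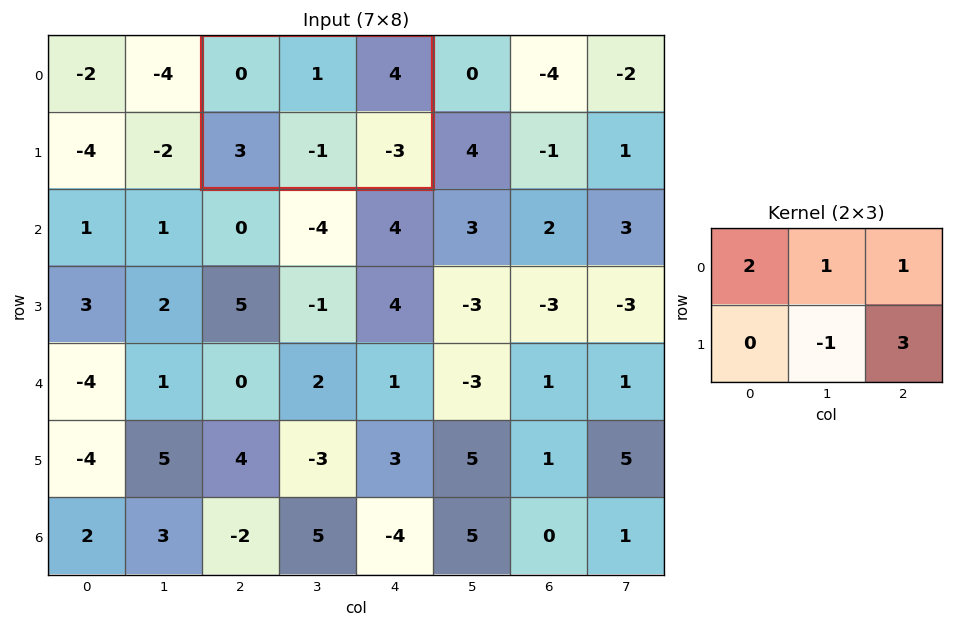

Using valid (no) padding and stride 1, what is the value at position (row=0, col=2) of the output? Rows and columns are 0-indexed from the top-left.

The receptive field on the input at this output position is [0 1 4 / 3 -1 -3]. Elementwise product with the kernel and sum: 0·2 + 1·1 + 4·1 + -1·-1 + -3·3.

-3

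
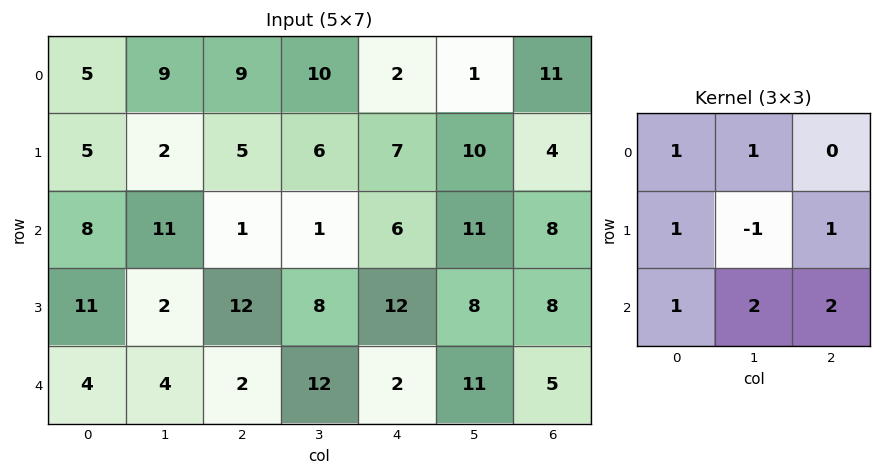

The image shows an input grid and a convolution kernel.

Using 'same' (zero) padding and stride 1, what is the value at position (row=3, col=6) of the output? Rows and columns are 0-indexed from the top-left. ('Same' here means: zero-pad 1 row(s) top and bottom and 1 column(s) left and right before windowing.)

40

The receptive field on the zero-padded input at this output position is [11 8 0 / 8 8 0 / 11 5 0]. Elementwise product with the kernel and sum: 11·1 + 8·1 + 8·1 + 8·-1 + 0·1 + 11·1 + 5·2 + 0·2.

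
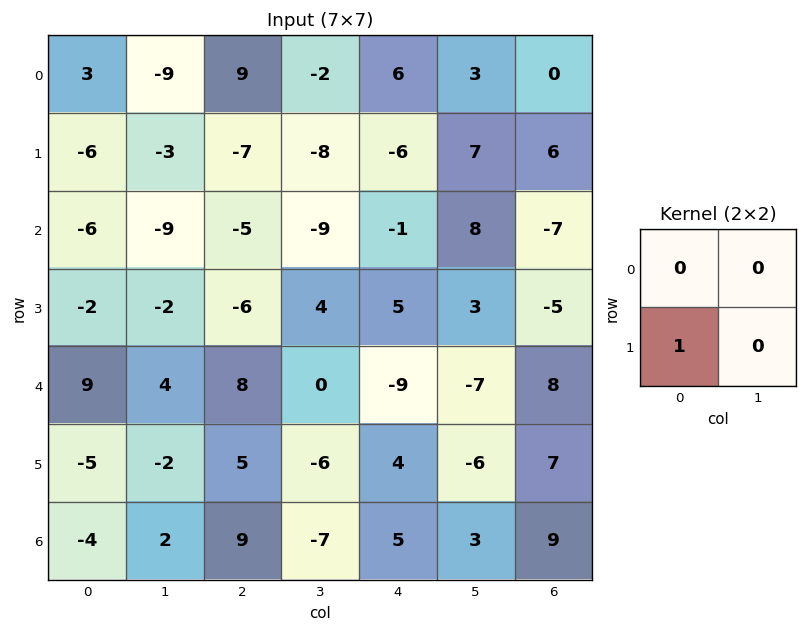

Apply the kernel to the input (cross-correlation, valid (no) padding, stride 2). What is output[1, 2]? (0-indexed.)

The receptive field on the input at this output position is [-1 8 / 5 3]. Elementwise product with the kernel and sum: 5·1.

5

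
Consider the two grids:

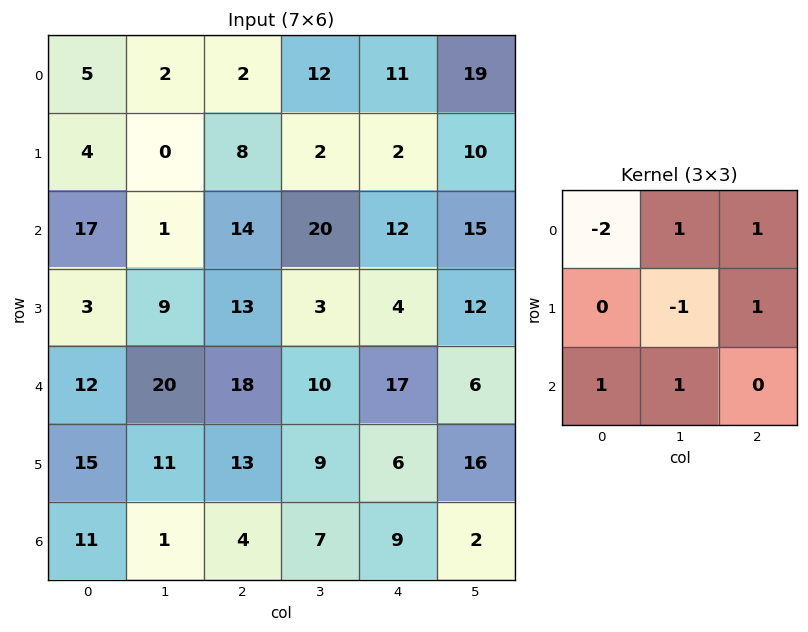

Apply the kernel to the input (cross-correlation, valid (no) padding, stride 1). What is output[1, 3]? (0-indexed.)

18

The receptive field on the input at this output position is [2 2 10 / 20 12 15 / 3 4 12]. Elementwise product with the kernel and sum: 2·-2 + 2·1 + 10·1 + 12·-1 + 15·1 + 3·1 + 4·1.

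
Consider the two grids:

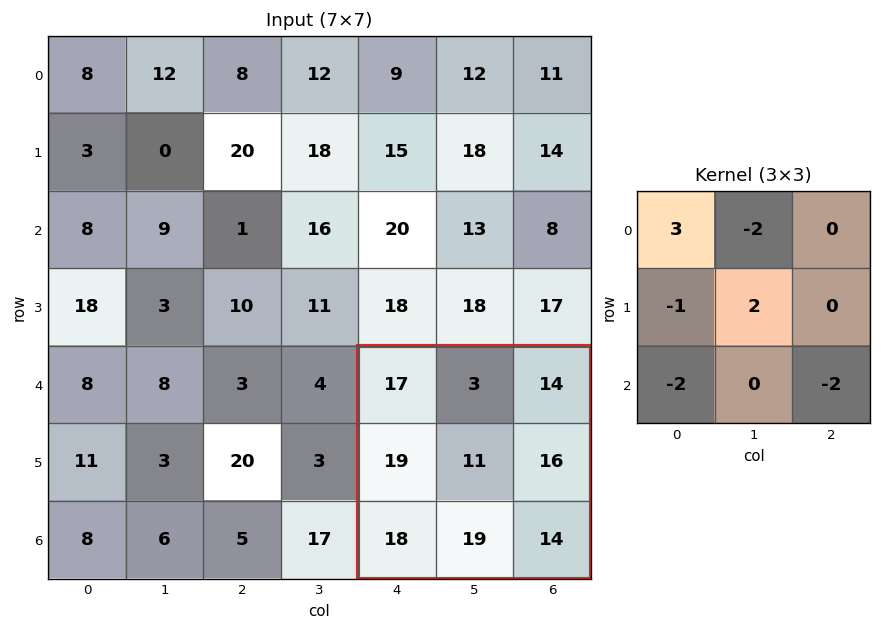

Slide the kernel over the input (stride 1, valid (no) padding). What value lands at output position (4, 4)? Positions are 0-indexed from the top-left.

-16

The receptive field on the input at this output position is [17 3 14 / 19 11 16 / 18 19 14]. Elementwise product with the kernel and sum: 17·3 + 3·-2 + 19·-1 + 11·2 + 18·-2 + 14·-2.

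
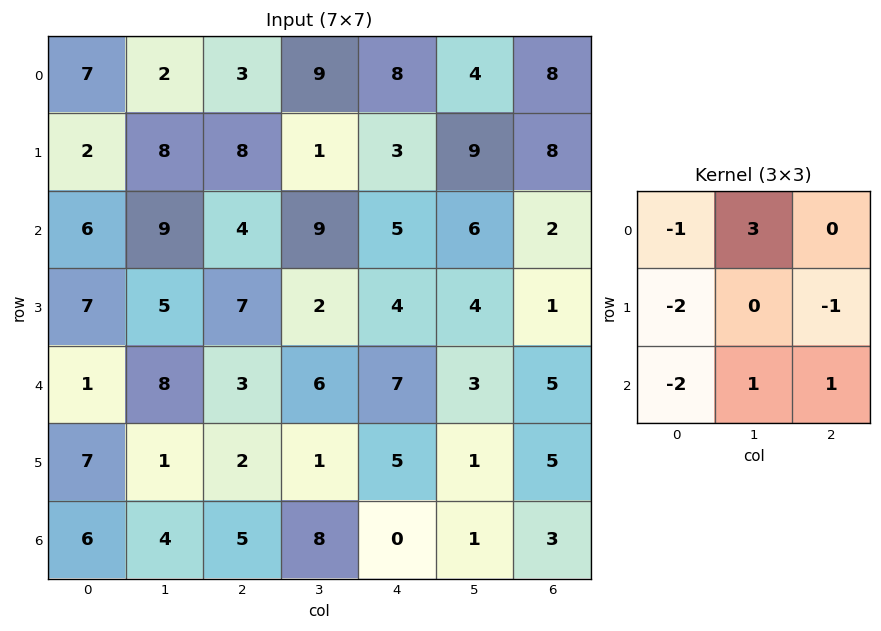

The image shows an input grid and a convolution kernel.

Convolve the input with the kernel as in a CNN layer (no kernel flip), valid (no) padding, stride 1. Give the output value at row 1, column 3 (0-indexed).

The receptive field on the input at this output position is [1 3 9 / 9 5 6 / 2 4 4]. Elementwise product with the kernel and sum: 1·-1 + 3·3 + 9·-2 + 6·-1 + 2·-2 + 4·1 + 4·1.

-12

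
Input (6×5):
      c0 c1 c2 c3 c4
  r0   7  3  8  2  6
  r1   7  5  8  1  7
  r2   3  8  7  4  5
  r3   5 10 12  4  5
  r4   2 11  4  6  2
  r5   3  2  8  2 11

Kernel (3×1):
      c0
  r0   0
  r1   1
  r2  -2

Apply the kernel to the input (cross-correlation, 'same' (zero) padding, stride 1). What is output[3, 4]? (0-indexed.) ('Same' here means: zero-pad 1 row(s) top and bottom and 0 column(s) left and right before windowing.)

1

The receptive field on the zero-padded input at this output position is [5 / 5 / 2]. Elementwise product with the kernel and sum: 5·1 + 2·-2.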